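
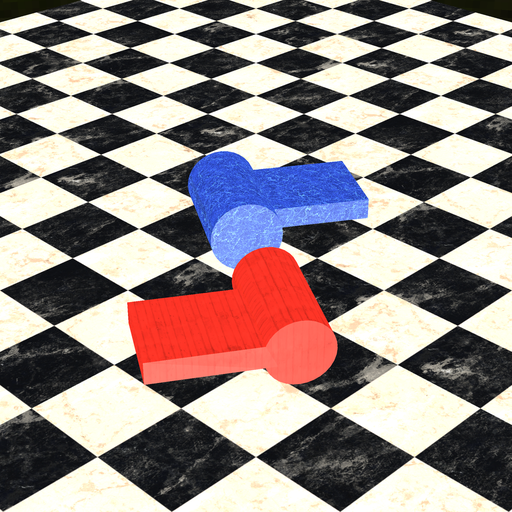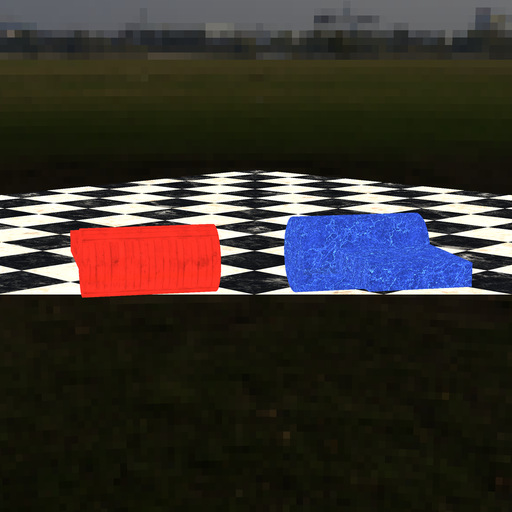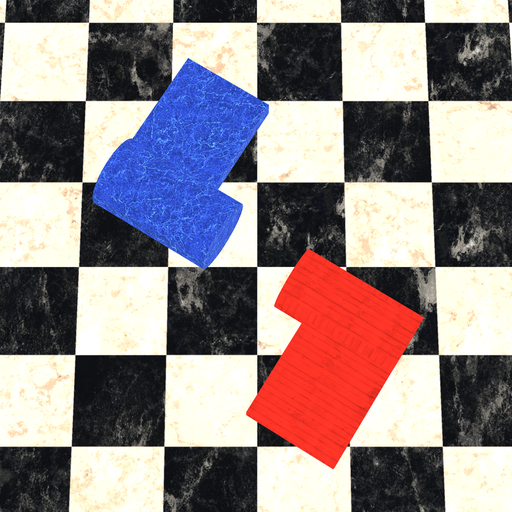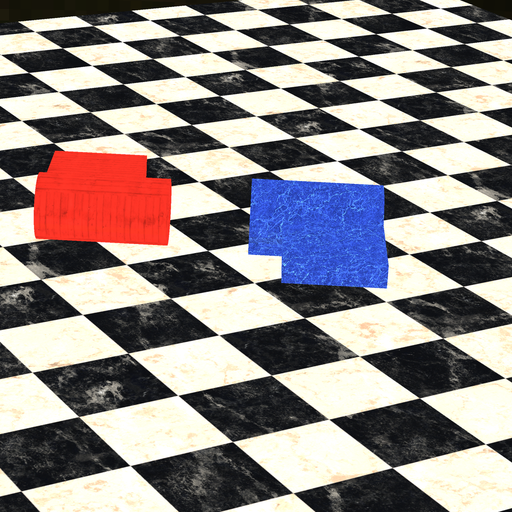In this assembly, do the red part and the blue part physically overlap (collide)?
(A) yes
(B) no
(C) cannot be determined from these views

(B) no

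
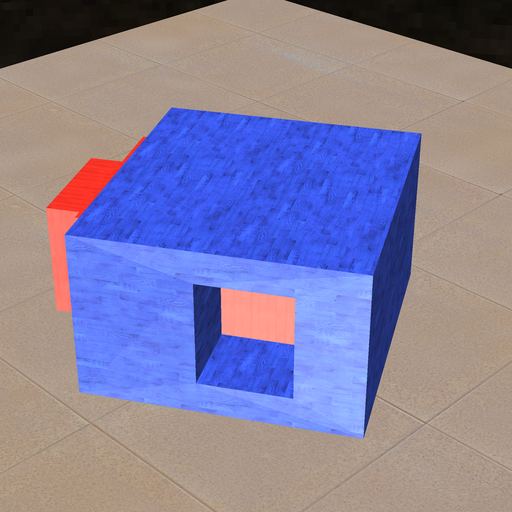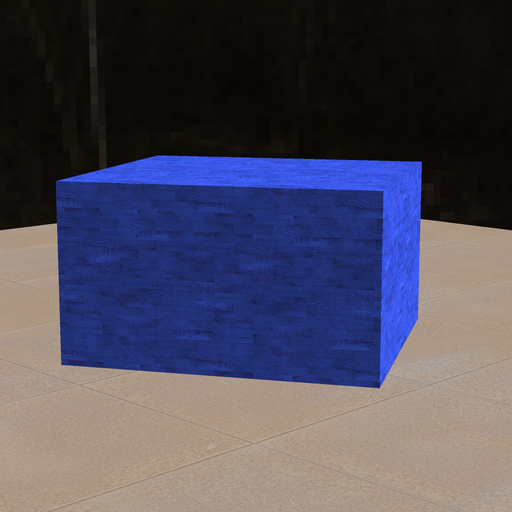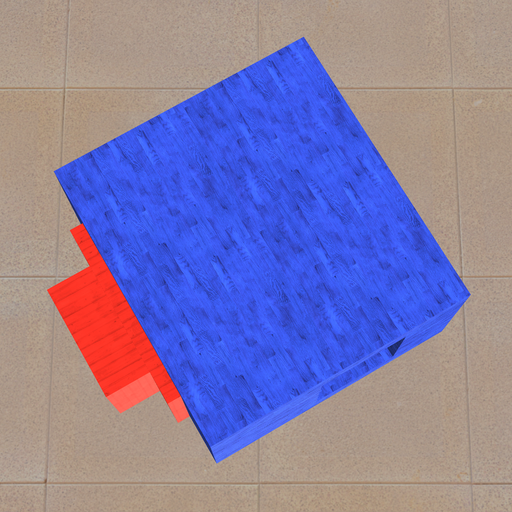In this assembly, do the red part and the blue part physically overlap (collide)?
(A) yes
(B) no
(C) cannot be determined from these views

(C) cannot be determined from these views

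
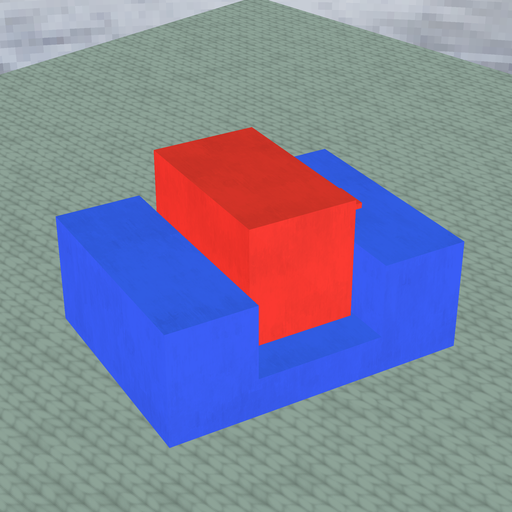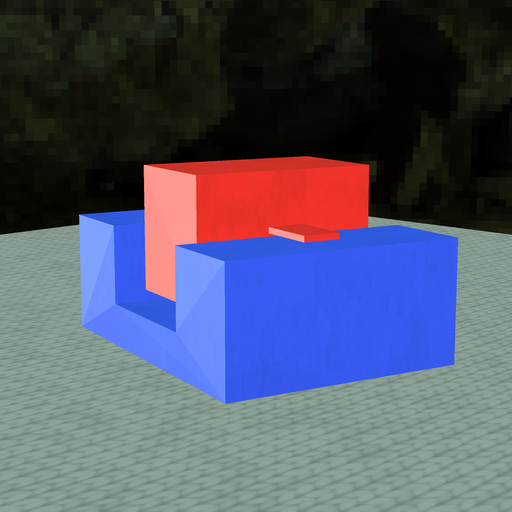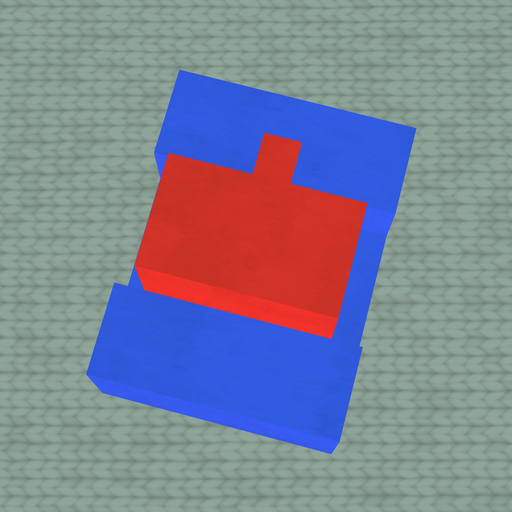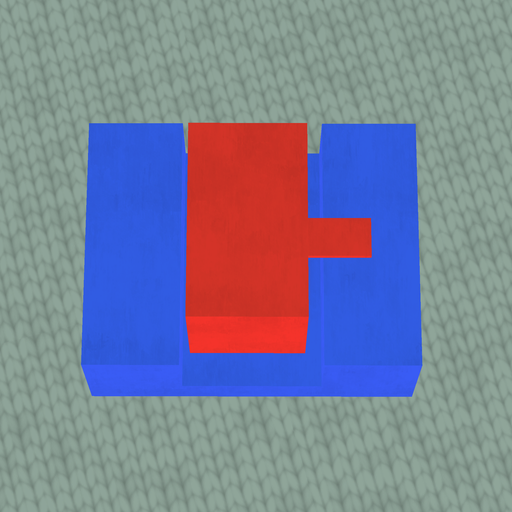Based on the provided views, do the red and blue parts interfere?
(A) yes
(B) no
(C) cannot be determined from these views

(B) no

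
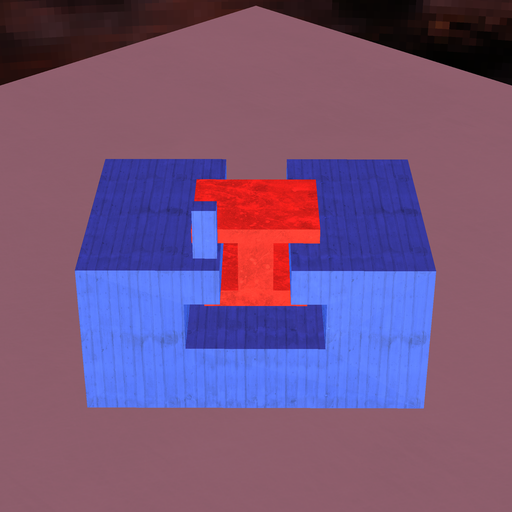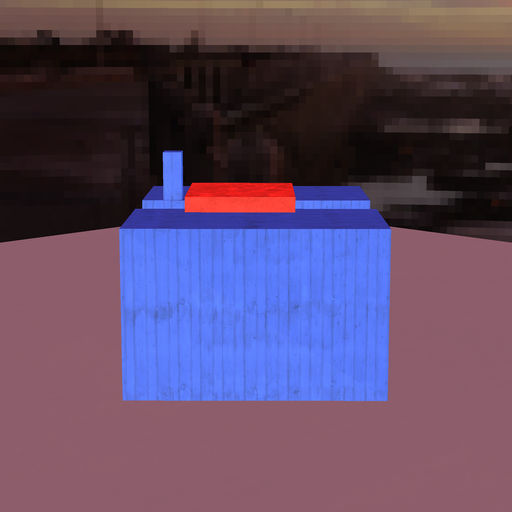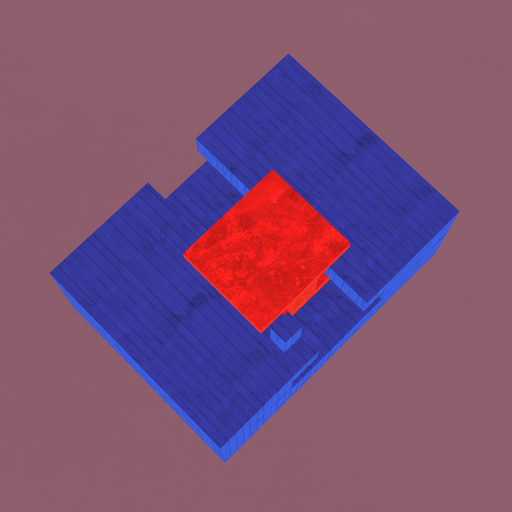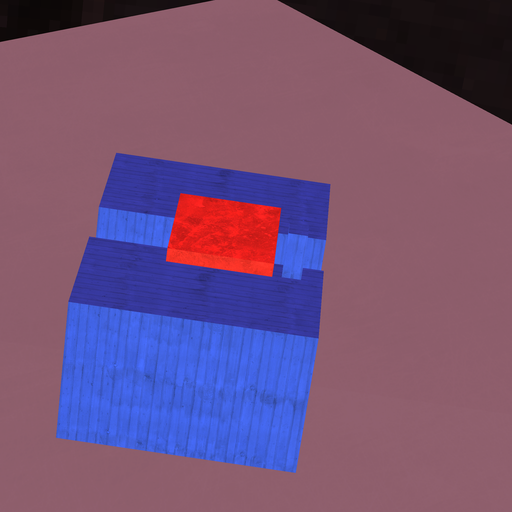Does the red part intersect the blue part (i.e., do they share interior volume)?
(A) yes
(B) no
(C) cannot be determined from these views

(B) no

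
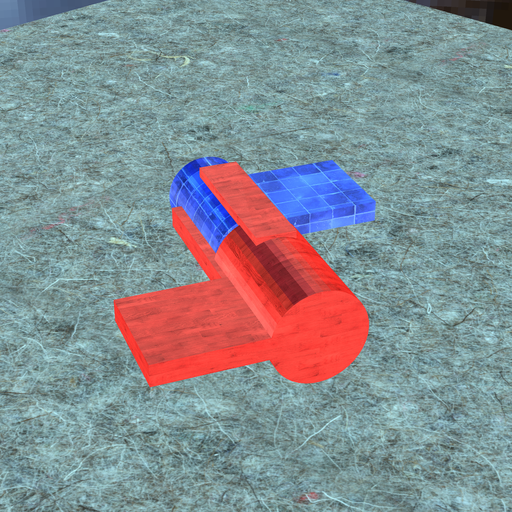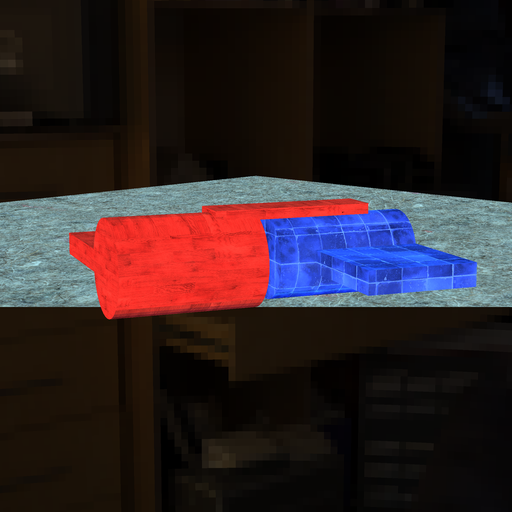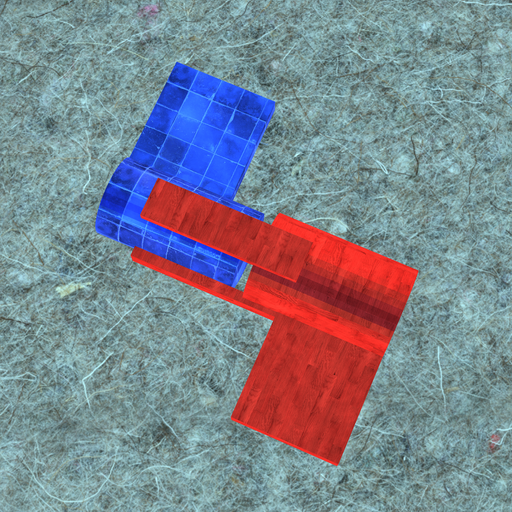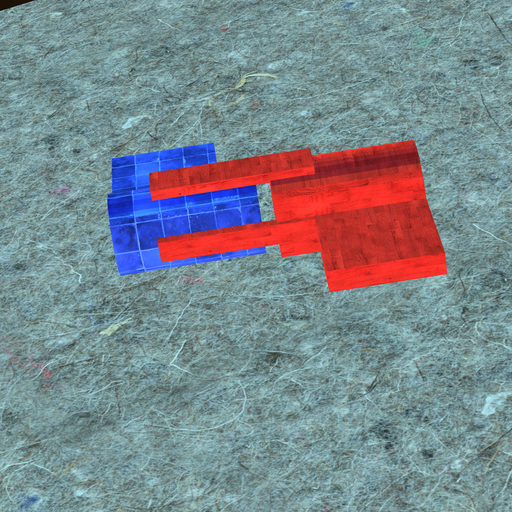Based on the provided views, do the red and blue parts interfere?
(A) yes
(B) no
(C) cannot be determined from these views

(B) no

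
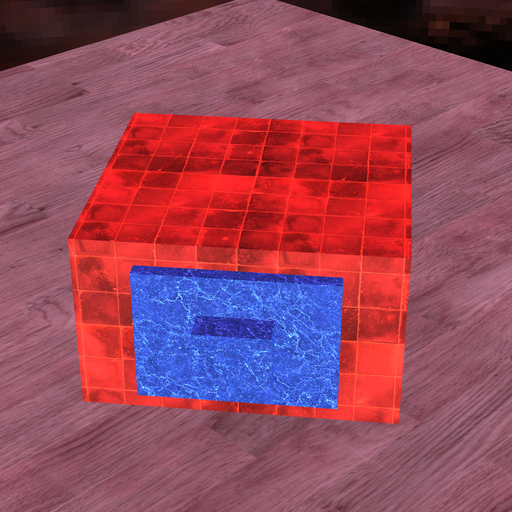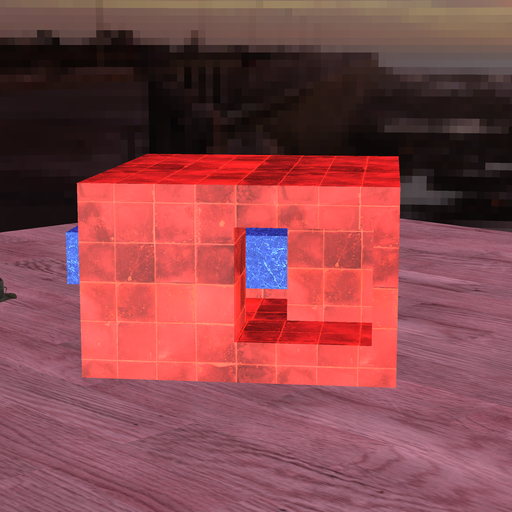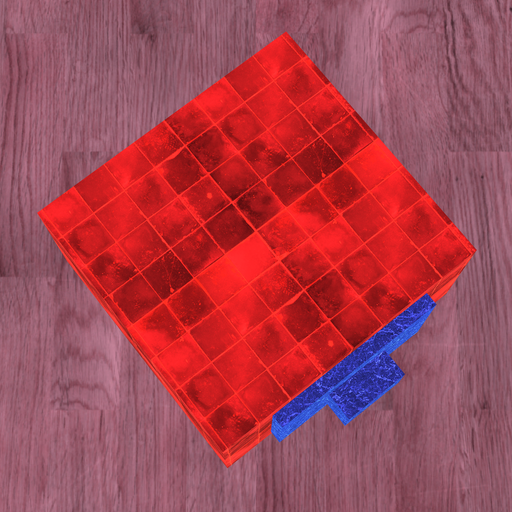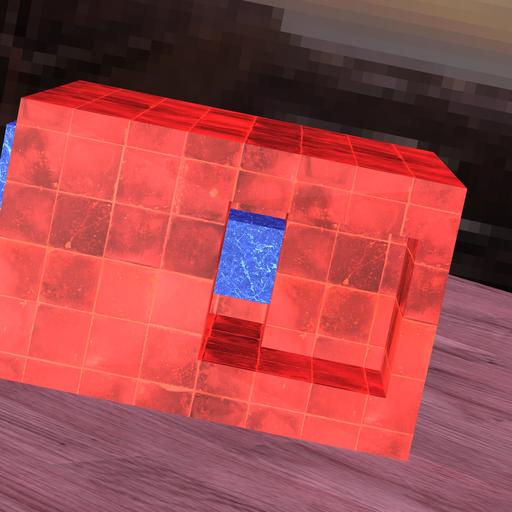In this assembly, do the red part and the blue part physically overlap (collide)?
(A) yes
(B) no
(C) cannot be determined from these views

(A) yes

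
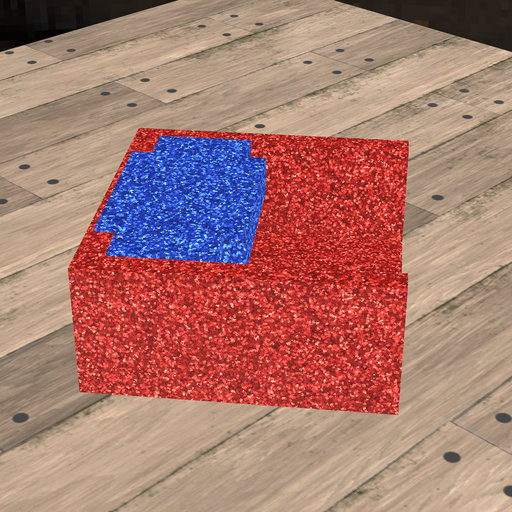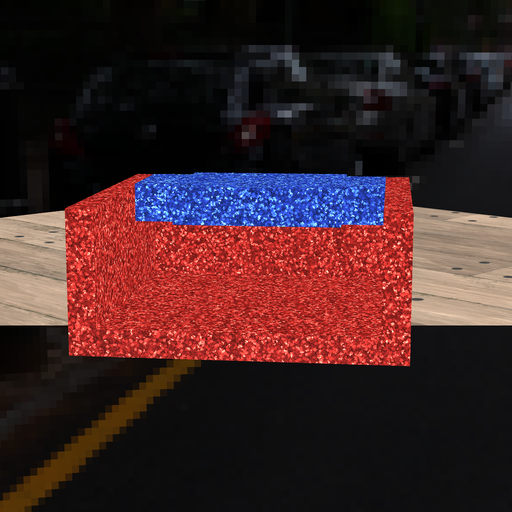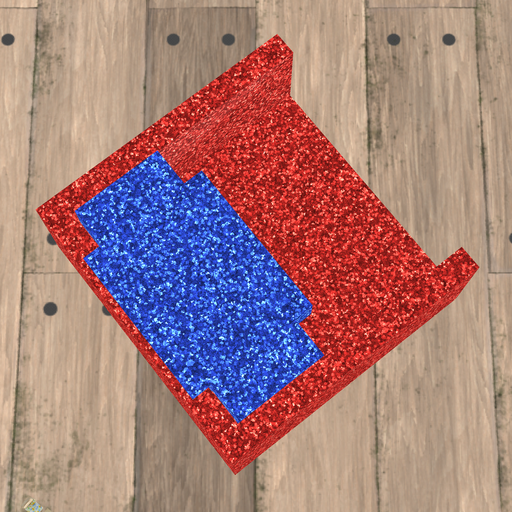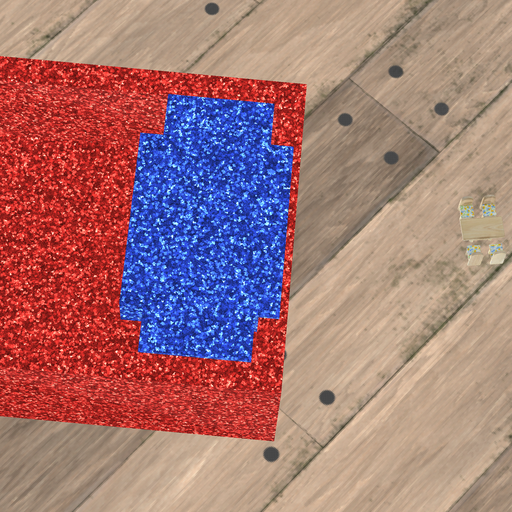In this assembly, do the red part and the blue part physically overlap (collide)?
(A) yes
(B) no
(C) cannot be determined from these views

(A) yes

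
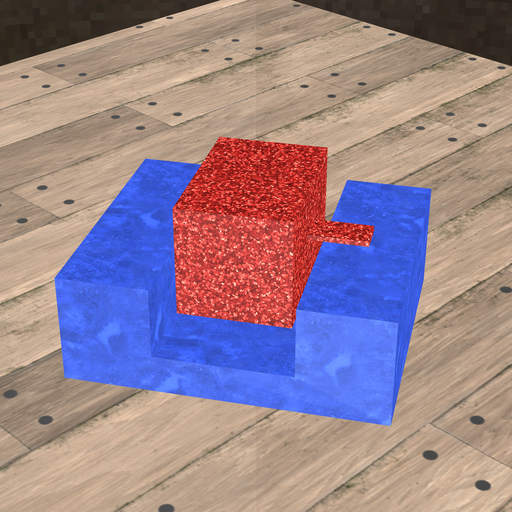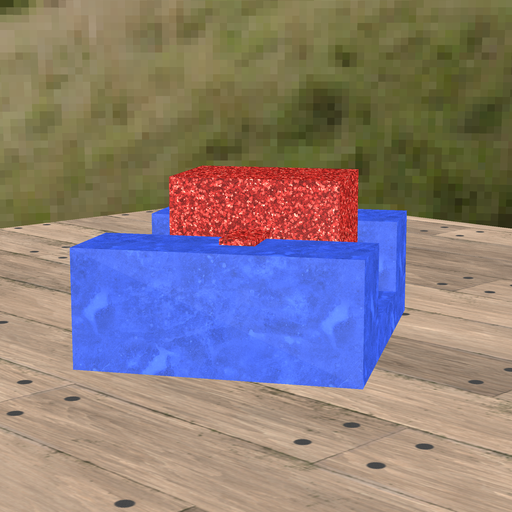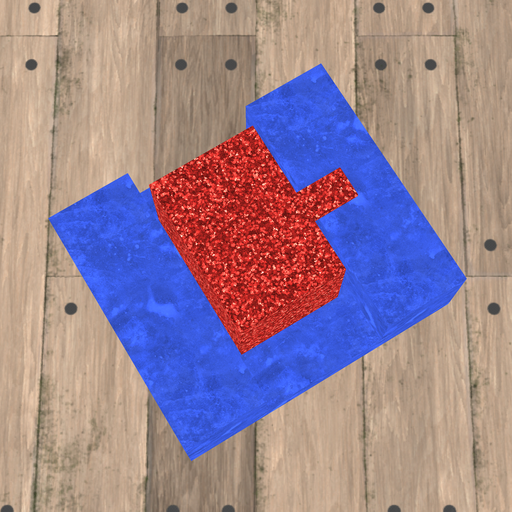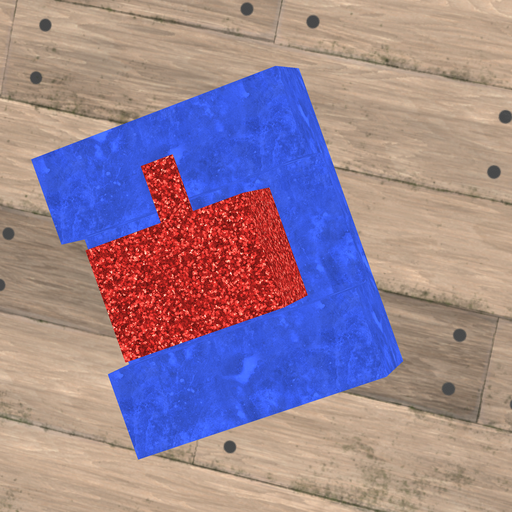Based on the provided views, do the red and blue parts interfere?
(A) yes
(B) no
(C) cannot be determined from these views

(B) no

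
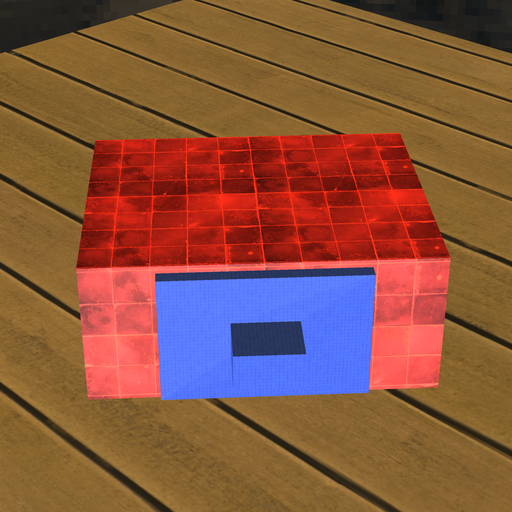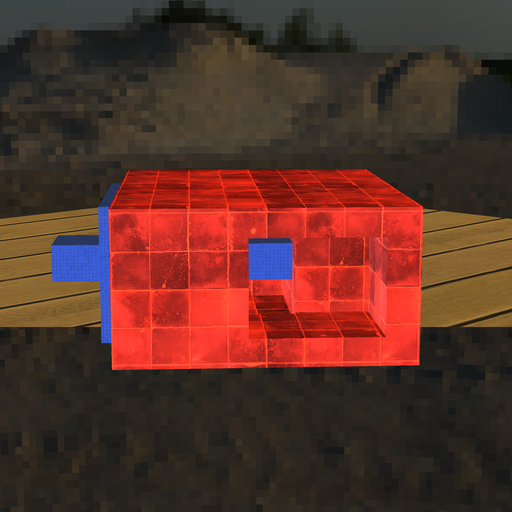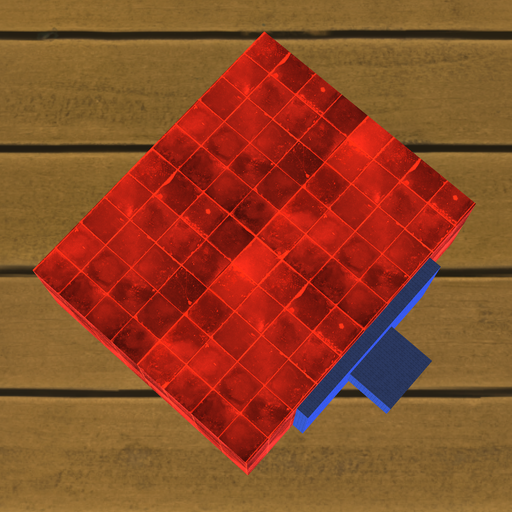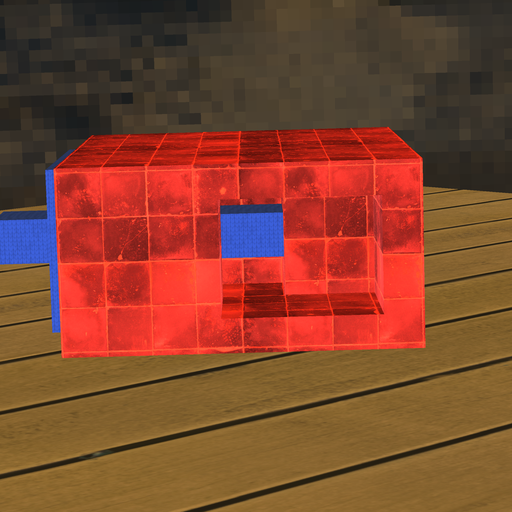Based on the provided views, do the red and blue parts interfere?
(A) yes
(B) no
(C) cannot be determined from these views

(A) yes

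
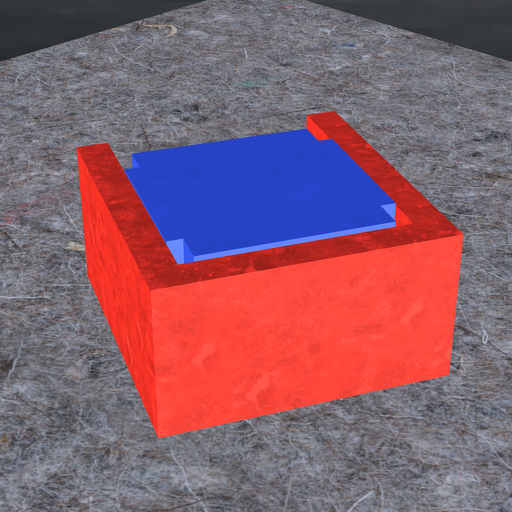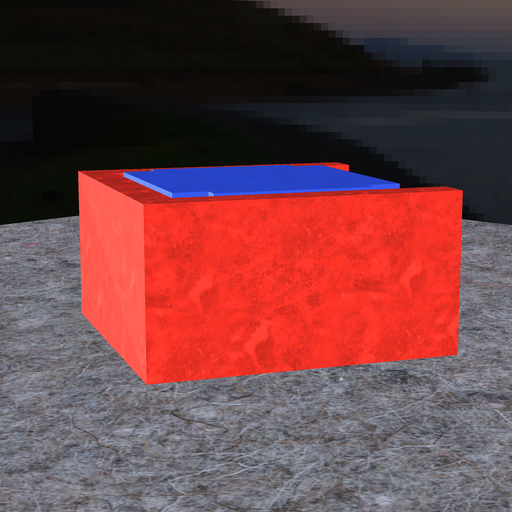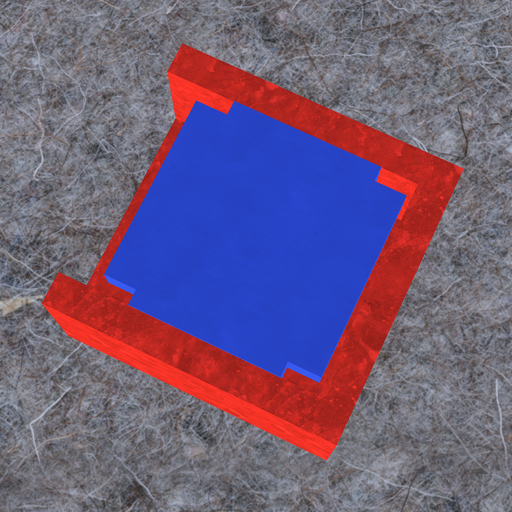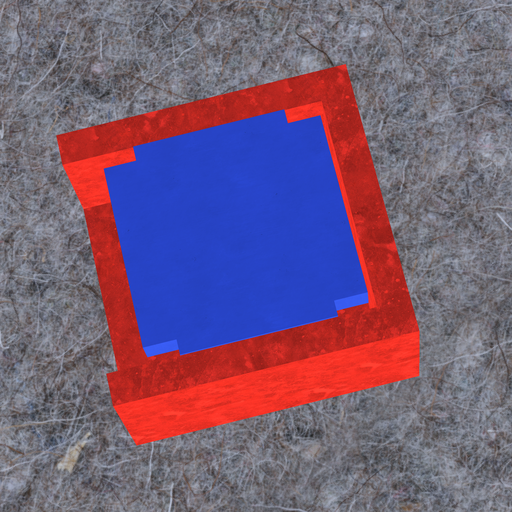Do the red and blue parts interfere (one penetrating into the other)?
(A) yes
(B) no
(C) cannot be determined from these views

(B) no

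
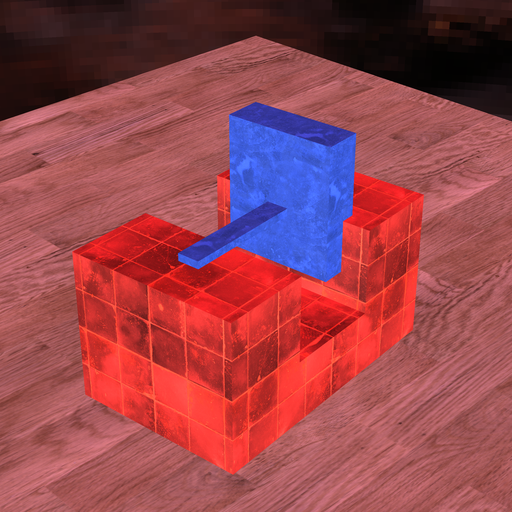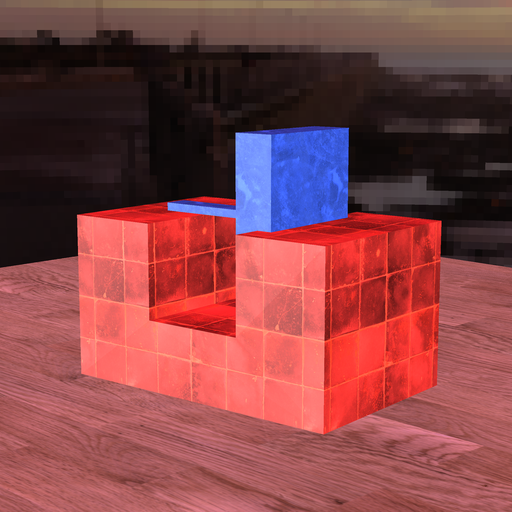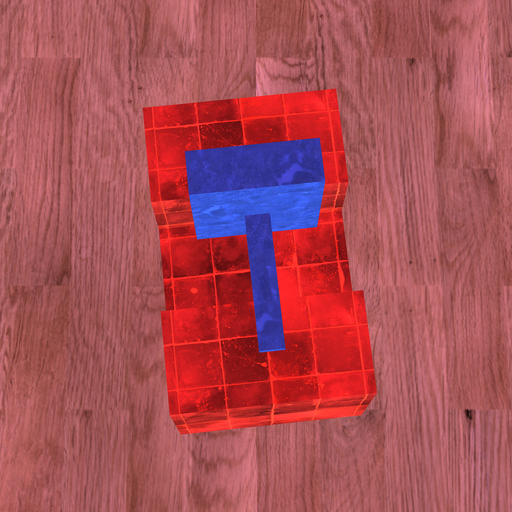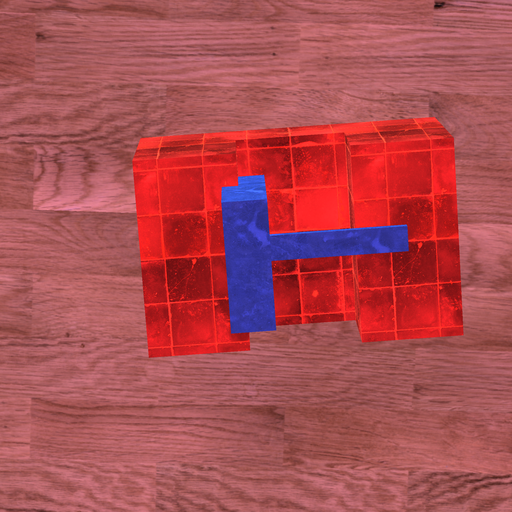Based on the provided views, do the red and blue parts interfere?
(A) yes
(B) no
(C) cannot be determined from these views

(A) yes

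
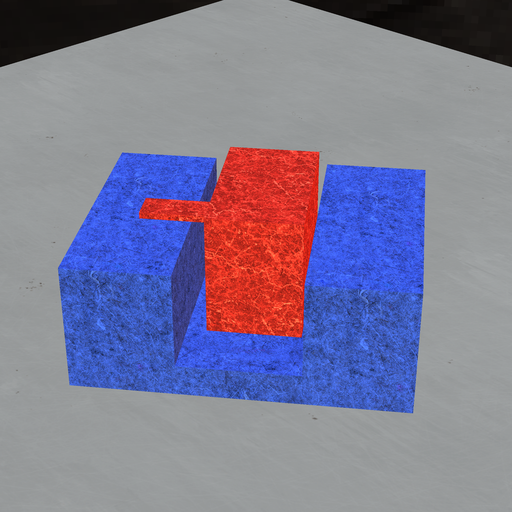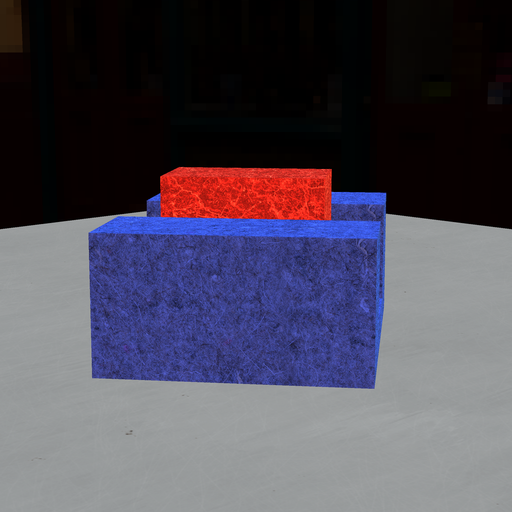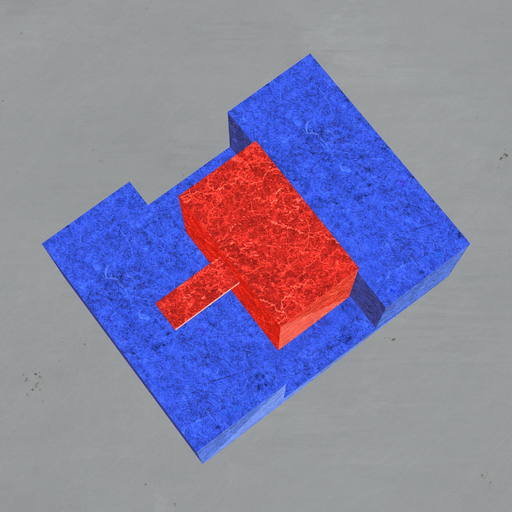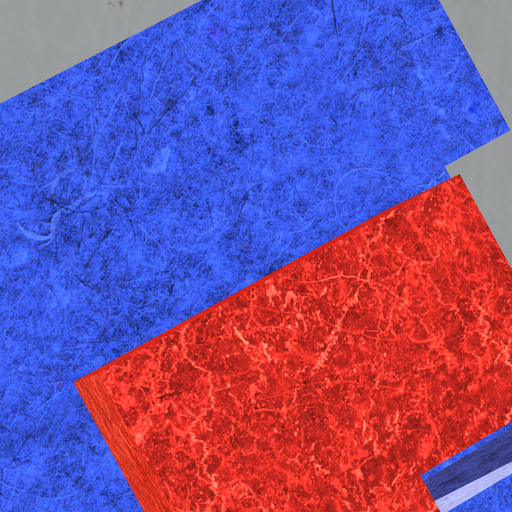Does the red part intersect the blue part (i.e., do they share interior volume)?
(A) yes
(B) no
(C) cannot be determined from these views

(B) no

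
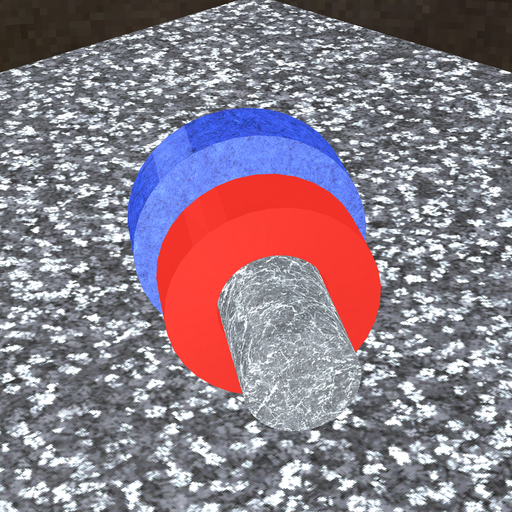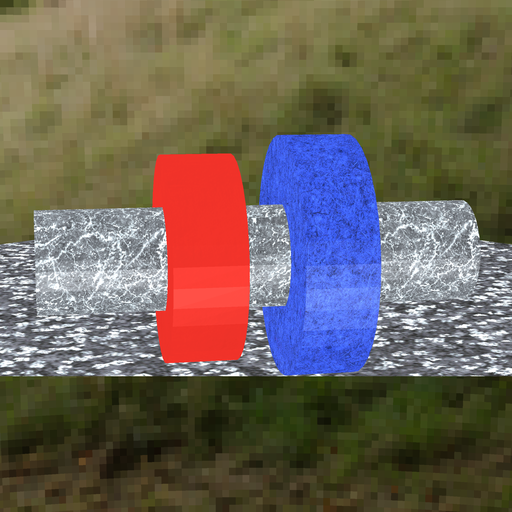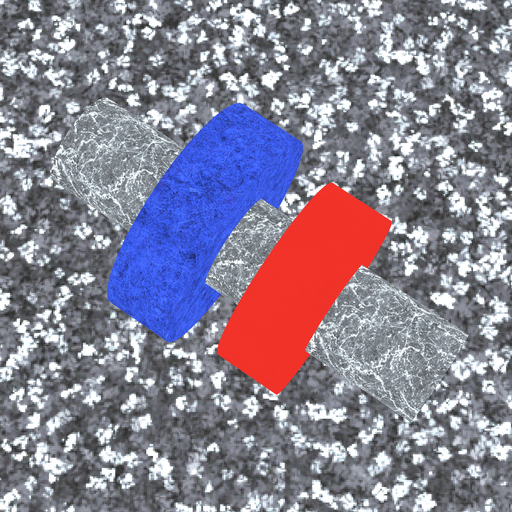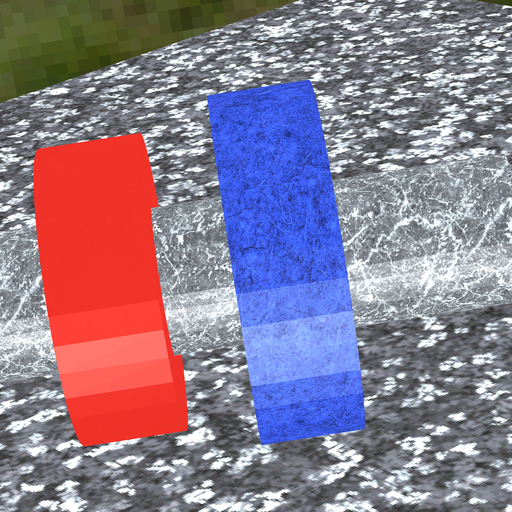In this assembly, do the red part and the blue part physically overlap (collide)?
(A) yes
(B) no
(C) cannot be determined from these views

(B) no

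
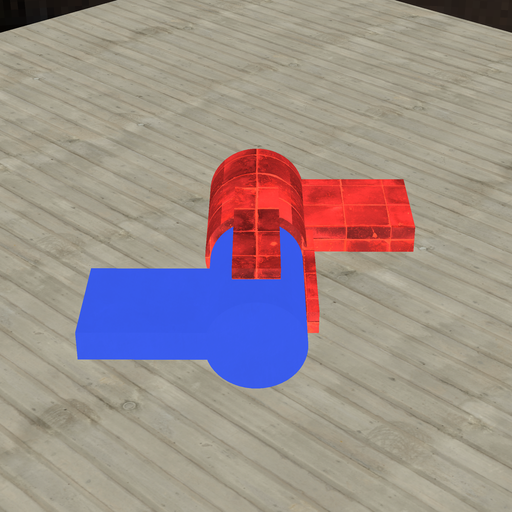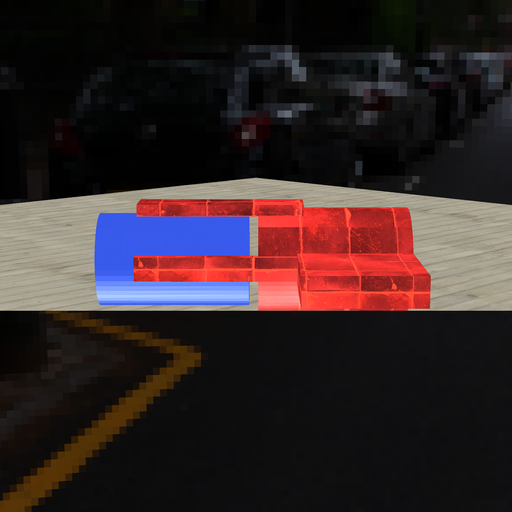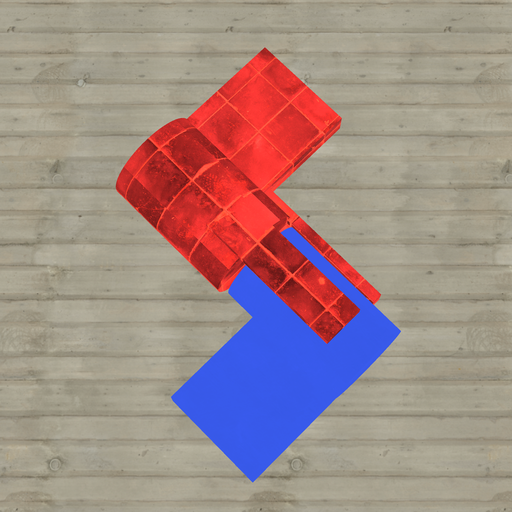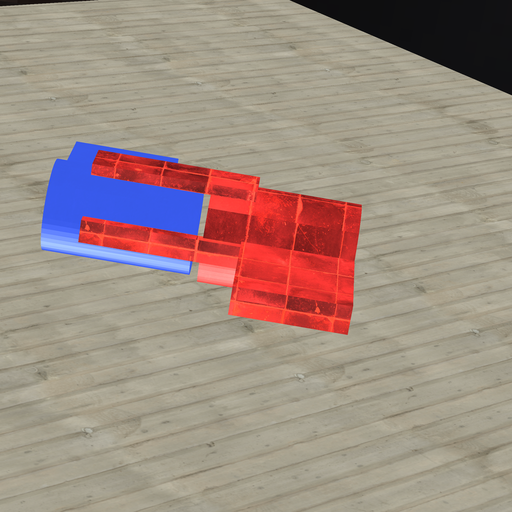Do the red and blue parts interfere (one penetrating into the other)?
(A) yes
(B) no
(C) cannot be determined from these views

(B) no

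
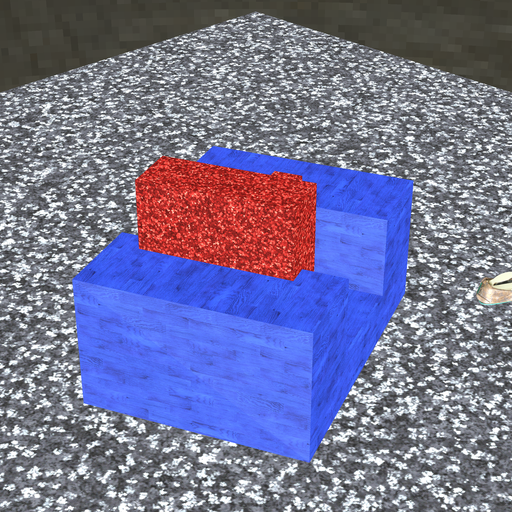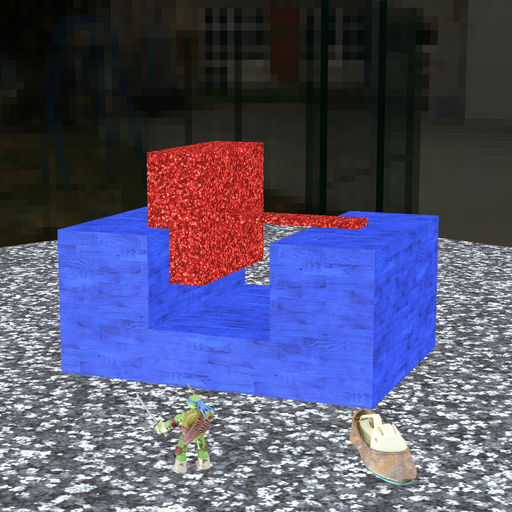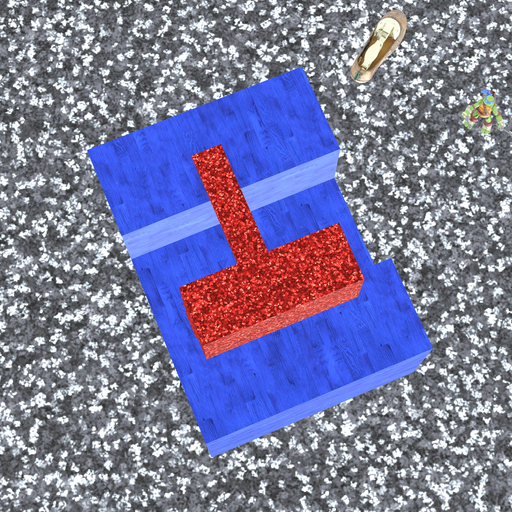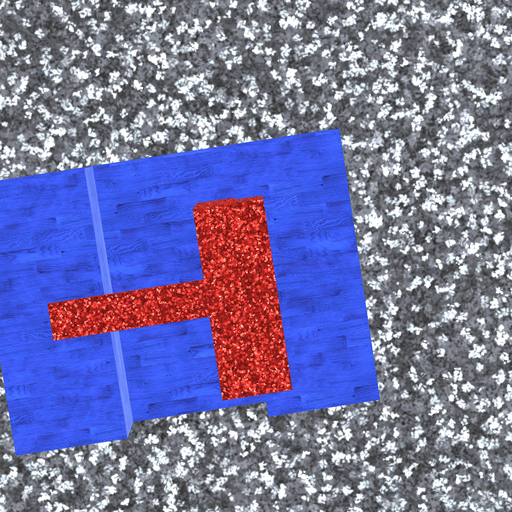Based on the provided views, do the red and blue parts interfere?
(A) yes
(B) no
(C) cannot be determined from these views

(A) yes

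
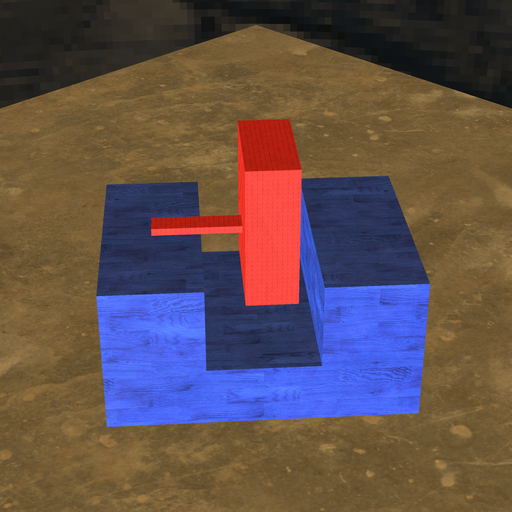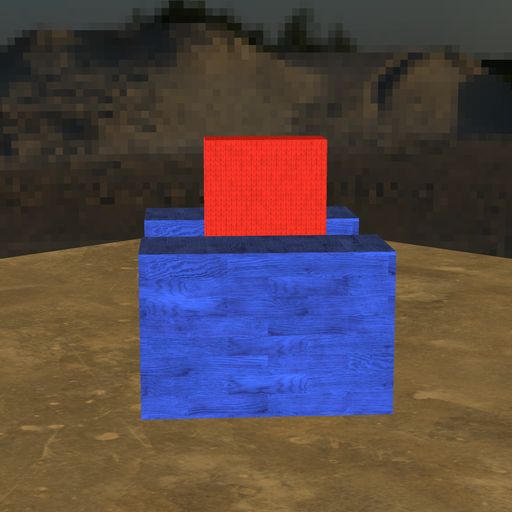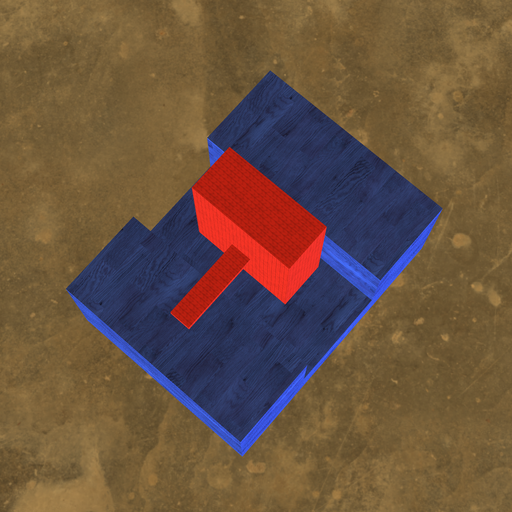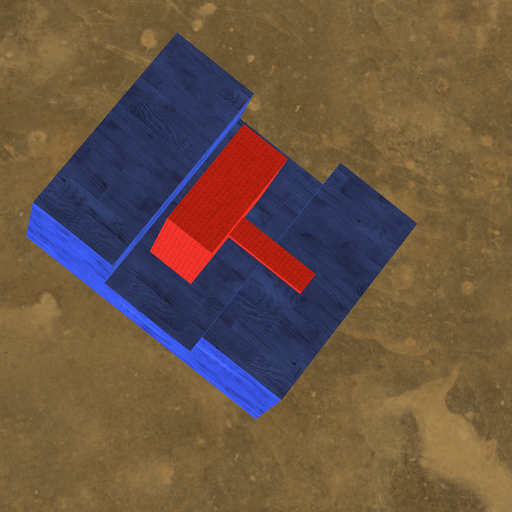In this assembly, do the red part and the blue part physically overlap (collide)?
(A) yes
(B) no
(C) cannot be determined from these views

(B) no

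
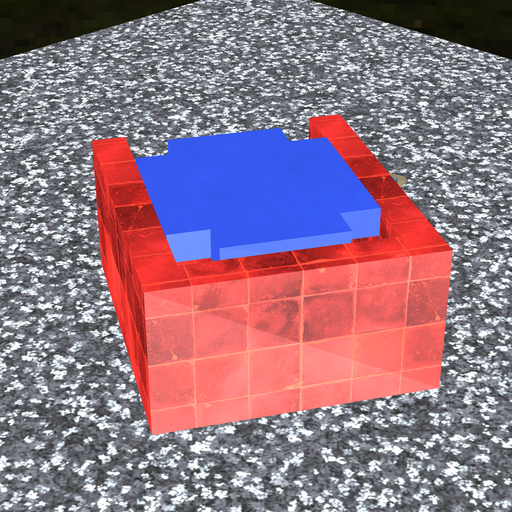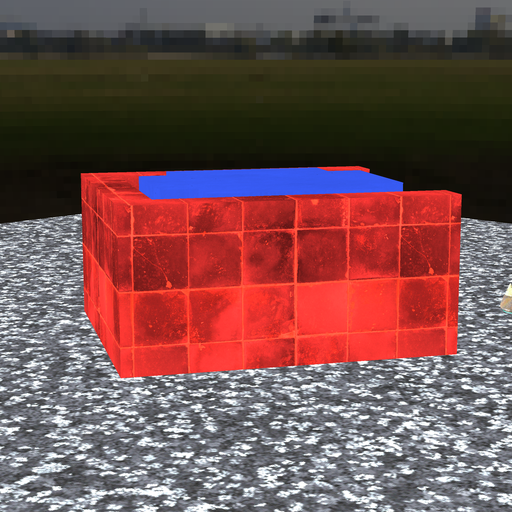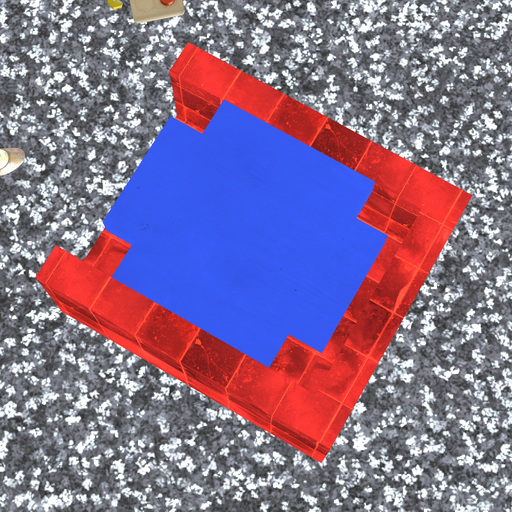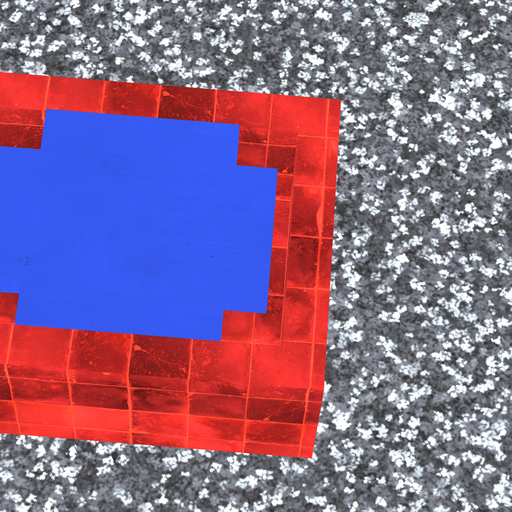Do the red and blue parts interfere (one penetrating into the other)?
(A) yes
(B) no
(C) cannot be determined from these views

(B) no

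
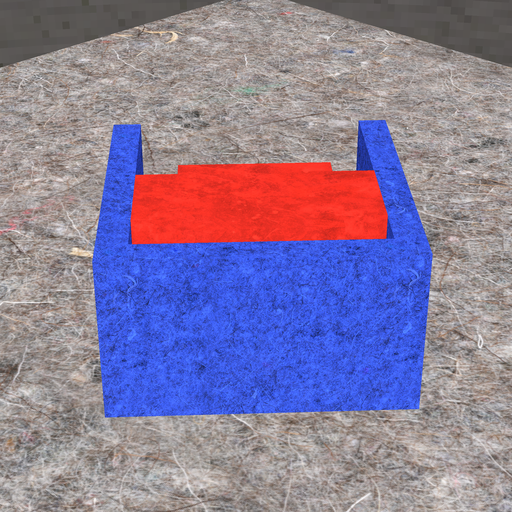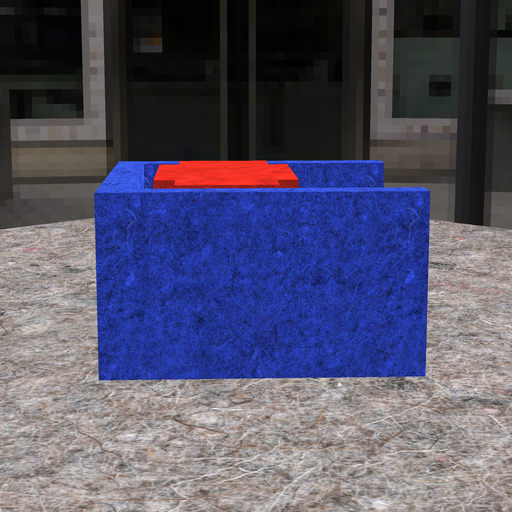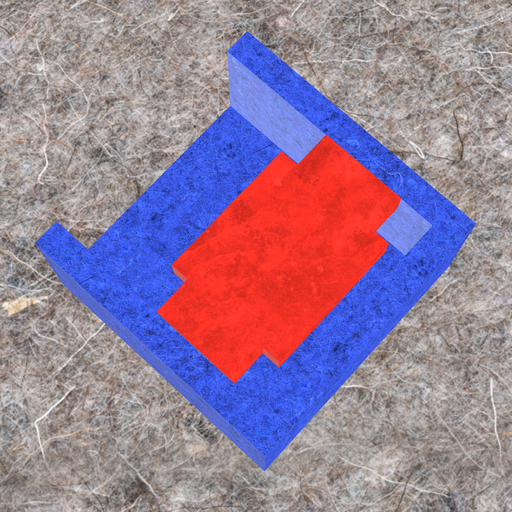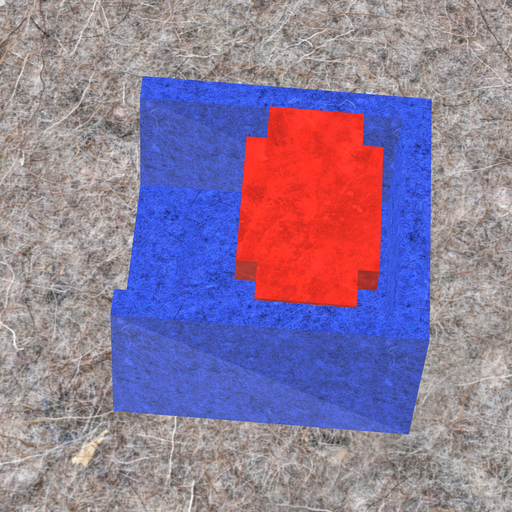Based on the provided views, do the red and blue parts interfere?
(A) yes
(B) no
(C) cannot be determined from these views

(B) no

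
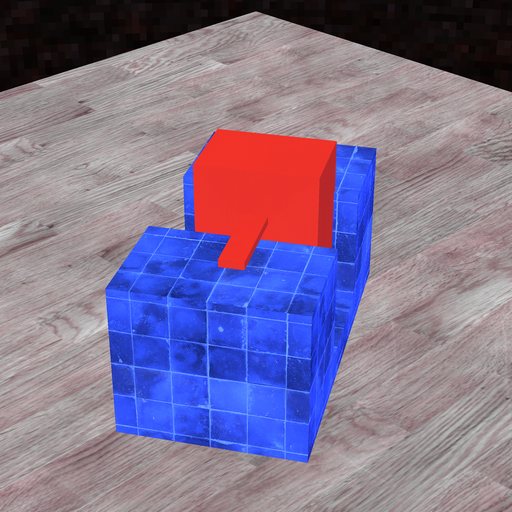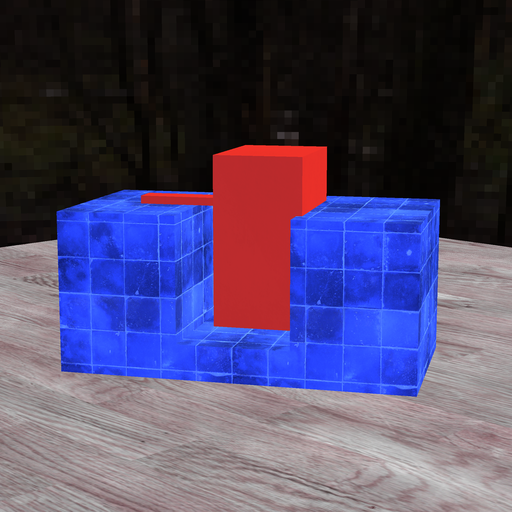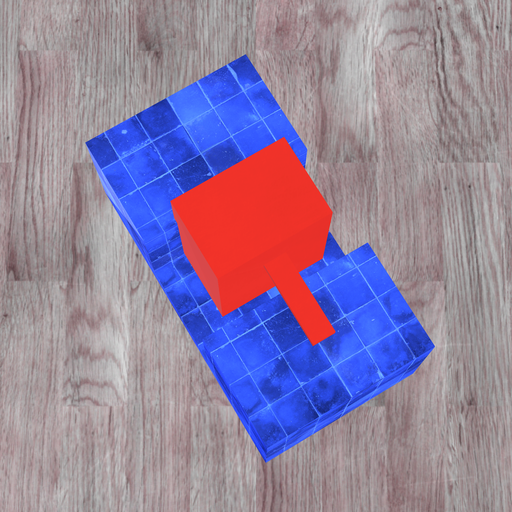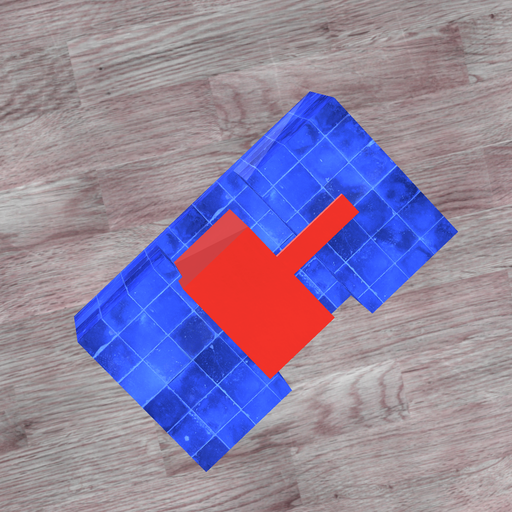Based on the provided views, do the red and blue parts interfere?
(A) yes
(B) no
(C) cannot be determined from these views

(A) yes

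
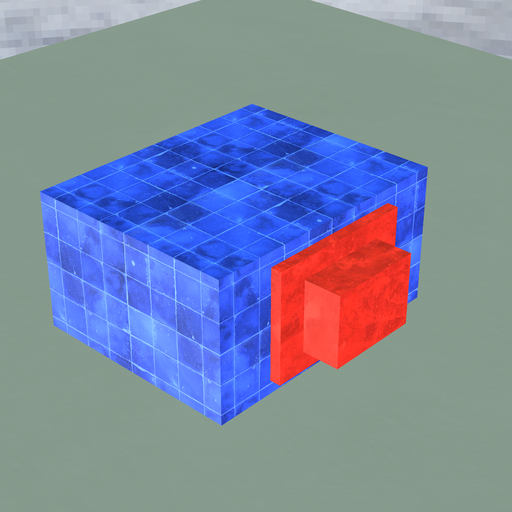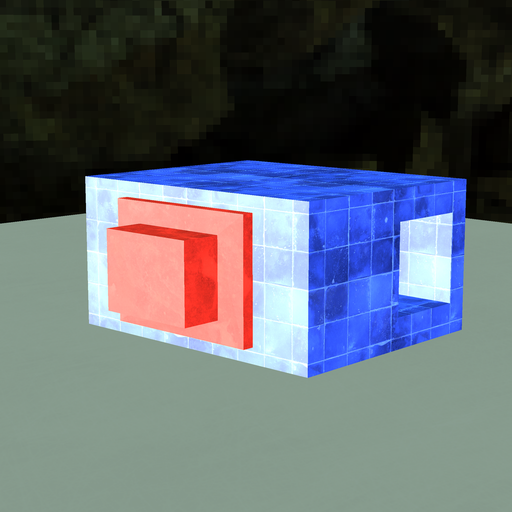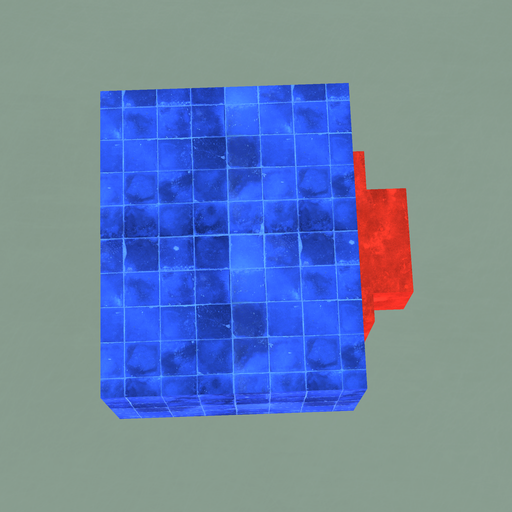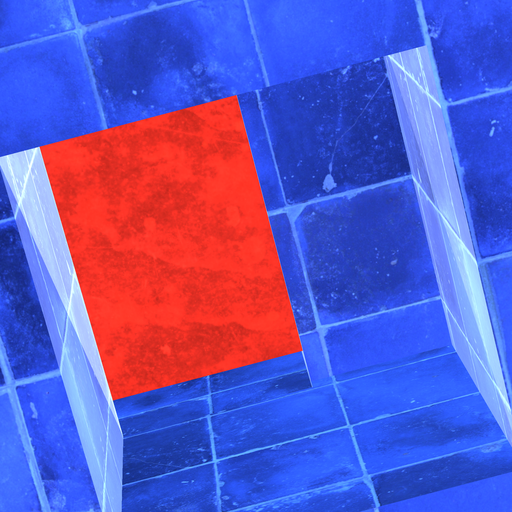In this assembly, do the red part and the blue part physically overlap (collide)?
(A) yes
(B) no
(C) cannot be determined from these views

(A) yes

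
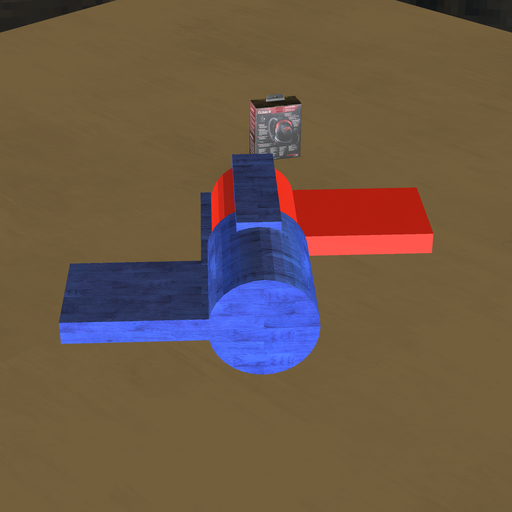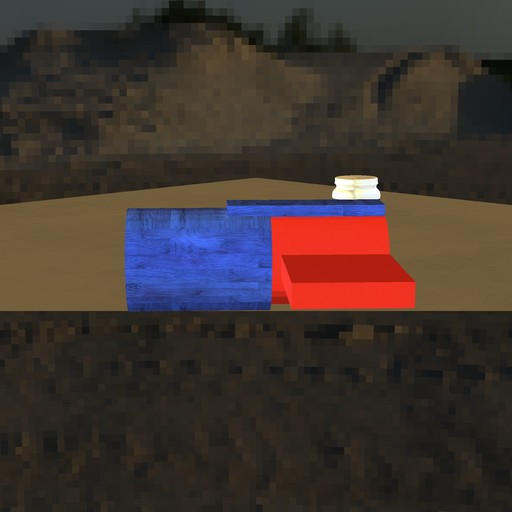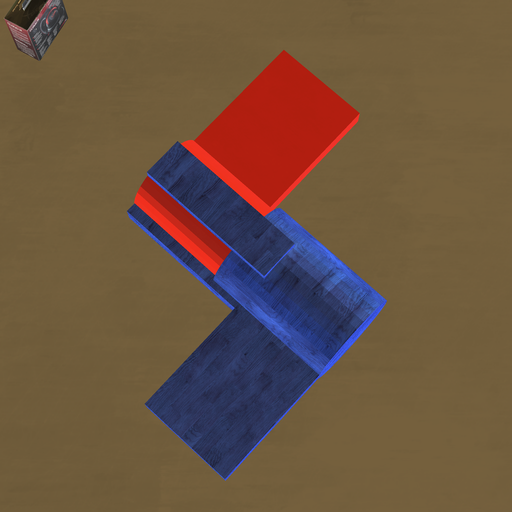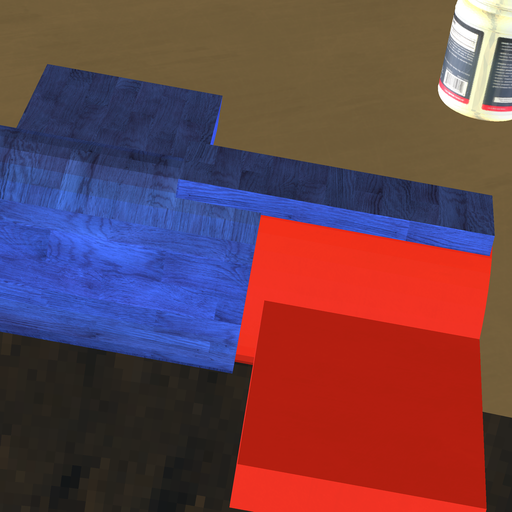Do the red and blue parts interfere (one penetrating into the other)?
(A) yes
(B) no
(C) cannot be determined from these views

(A) yes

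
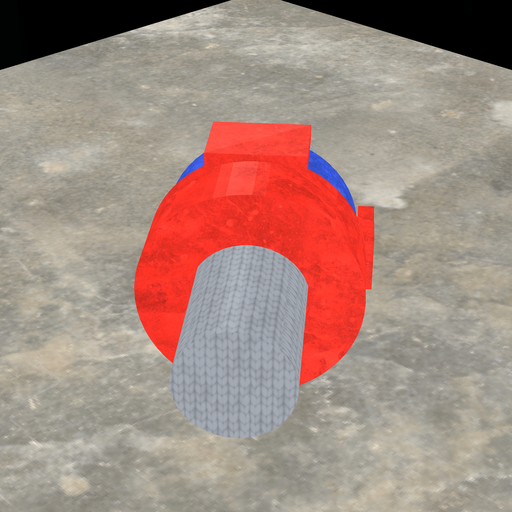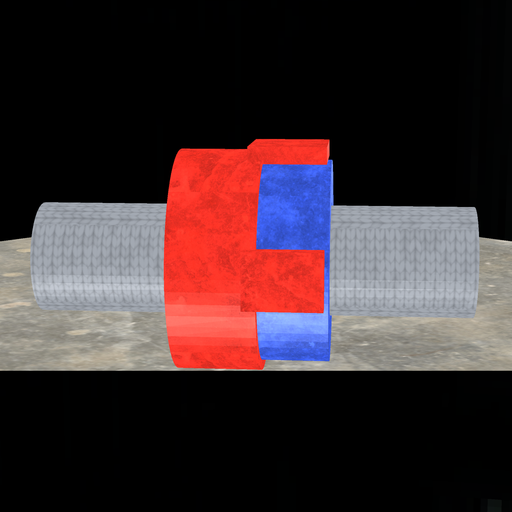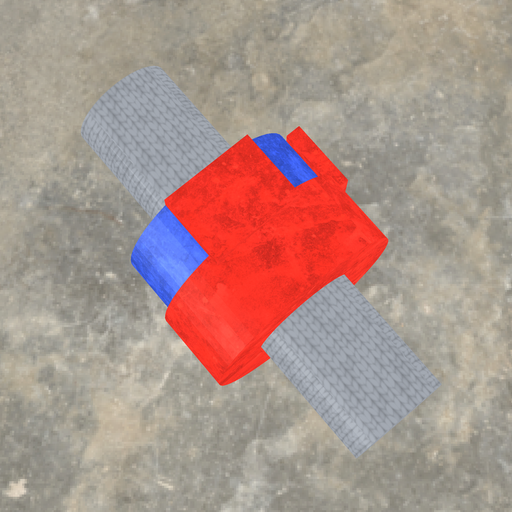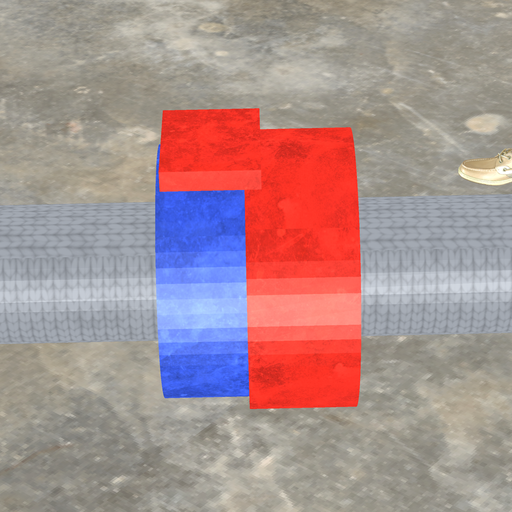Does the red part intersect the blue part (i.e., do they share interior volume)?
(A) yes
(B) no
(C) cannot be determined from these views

(A) yes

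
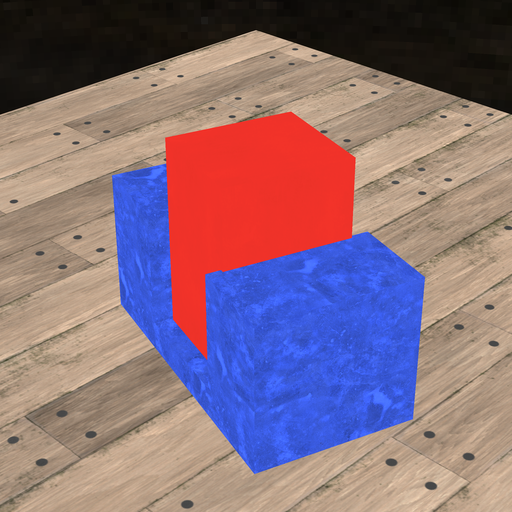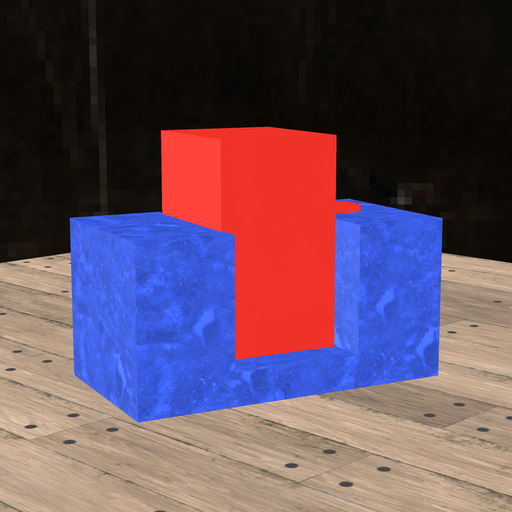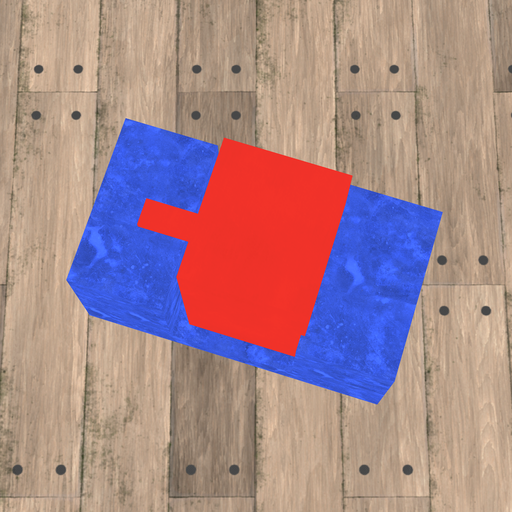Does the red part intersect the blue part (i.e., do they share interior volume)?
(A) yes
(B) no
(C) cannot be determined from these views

(A) yes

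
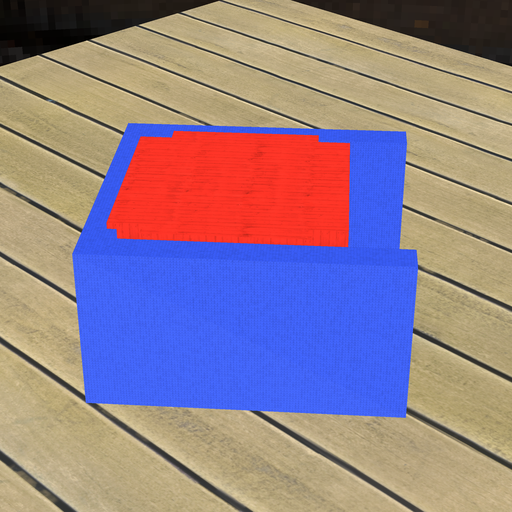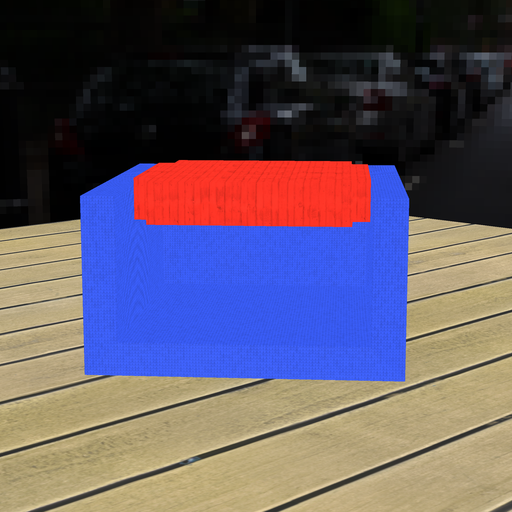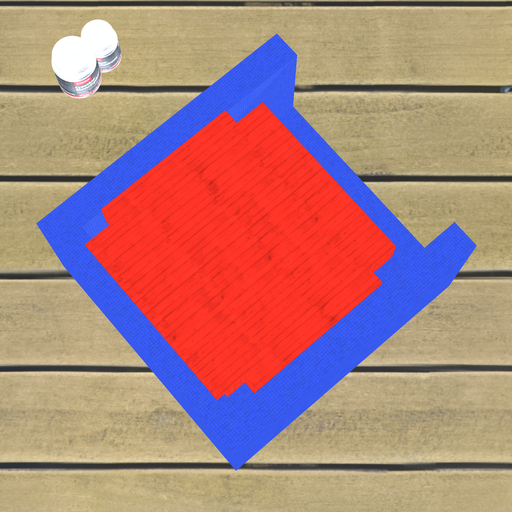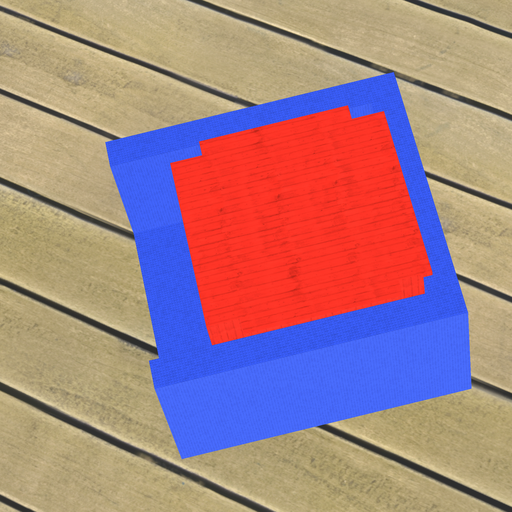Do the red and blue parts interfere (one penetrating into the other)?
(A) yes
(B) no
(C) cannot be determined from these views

(A) yes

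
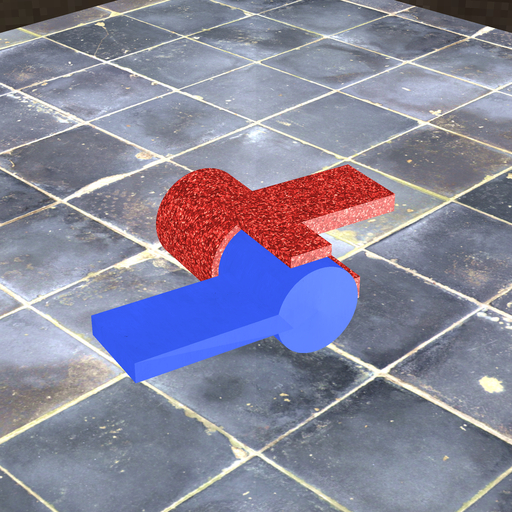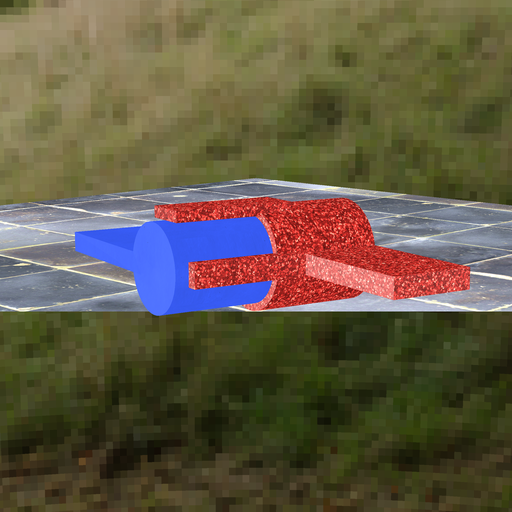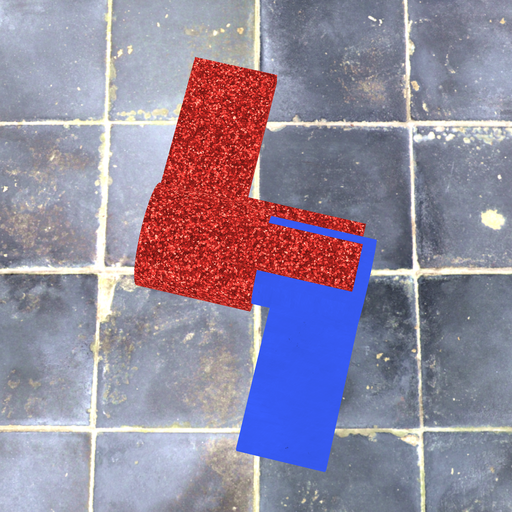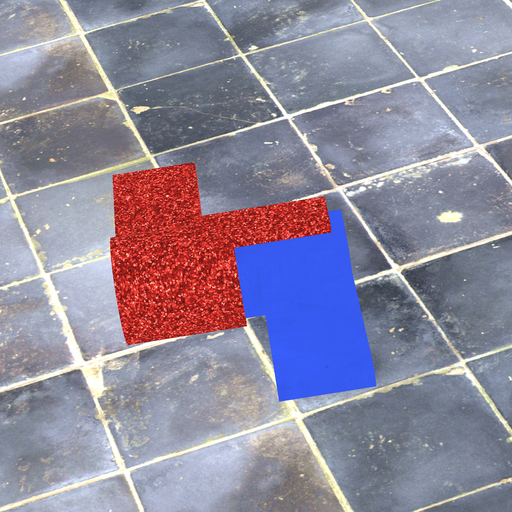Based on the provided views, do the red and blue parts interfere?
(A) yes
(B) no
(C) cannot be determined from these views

(A) yes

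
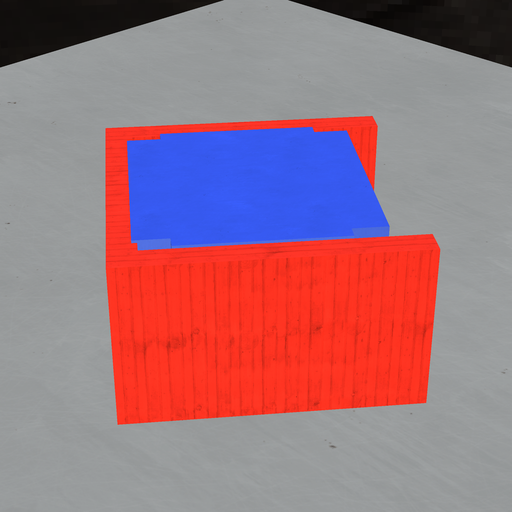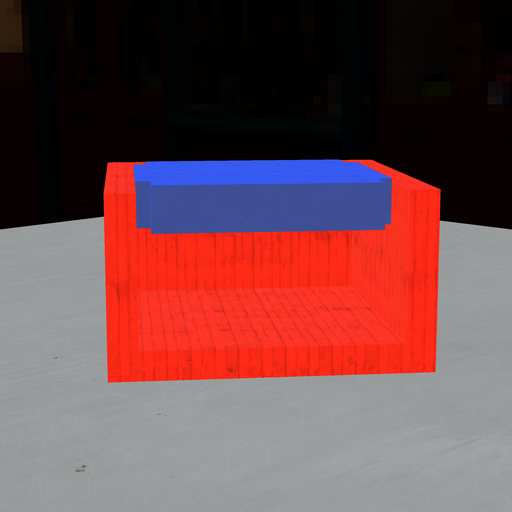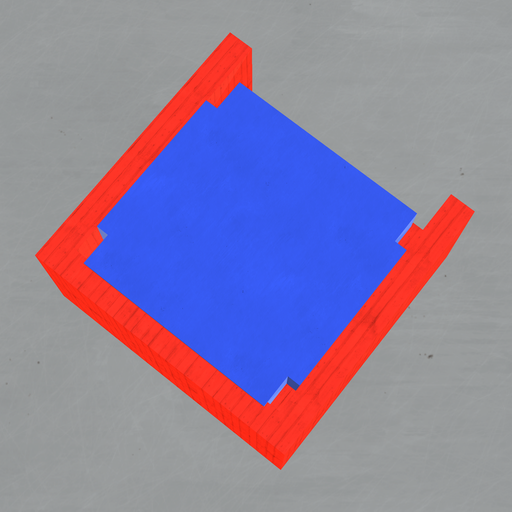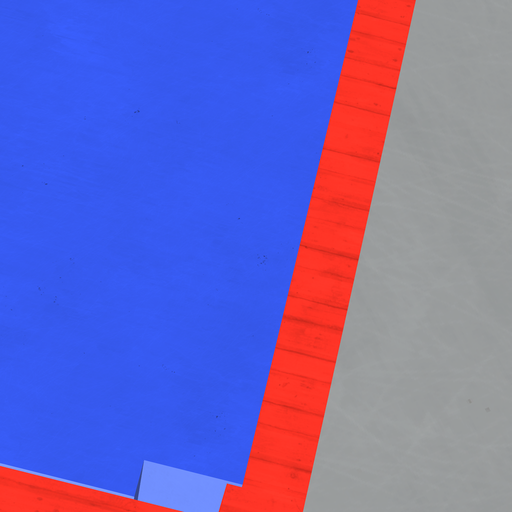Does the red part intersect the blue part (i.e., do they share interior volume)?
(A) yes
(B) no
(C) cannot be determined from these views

(A) yes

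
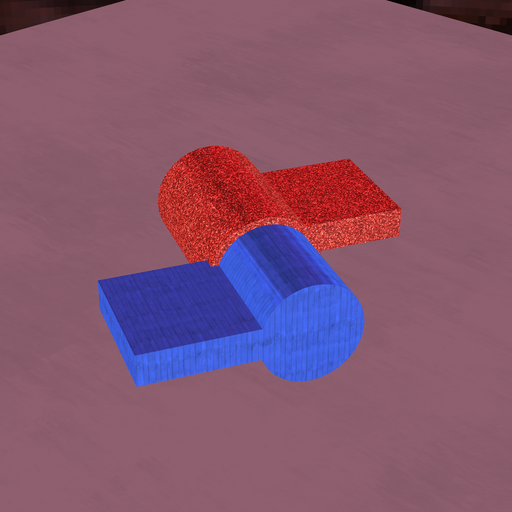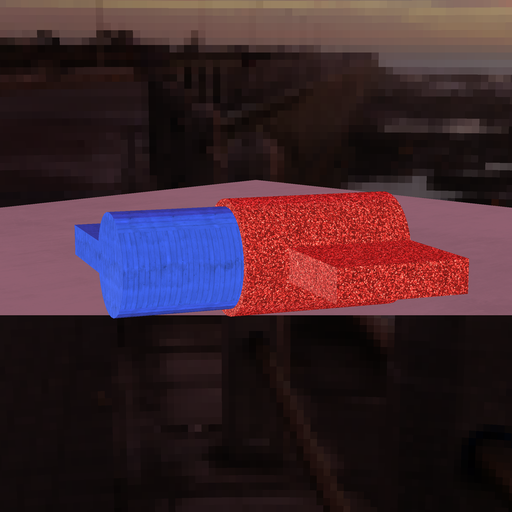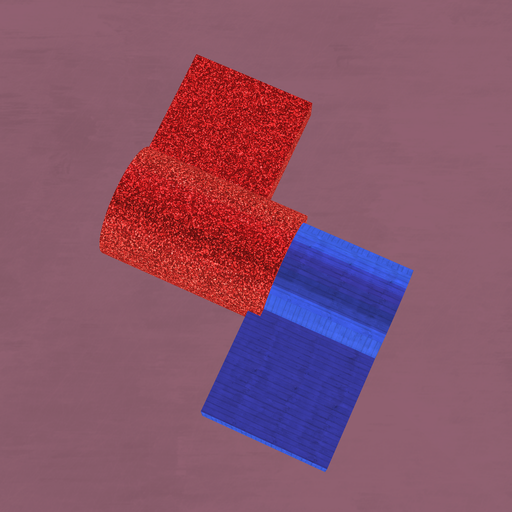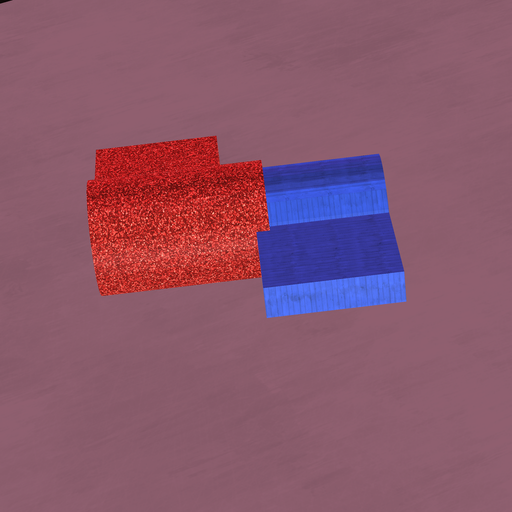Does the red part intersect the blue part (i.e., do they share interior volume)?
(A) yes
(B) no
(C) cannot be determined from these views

(A) yes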